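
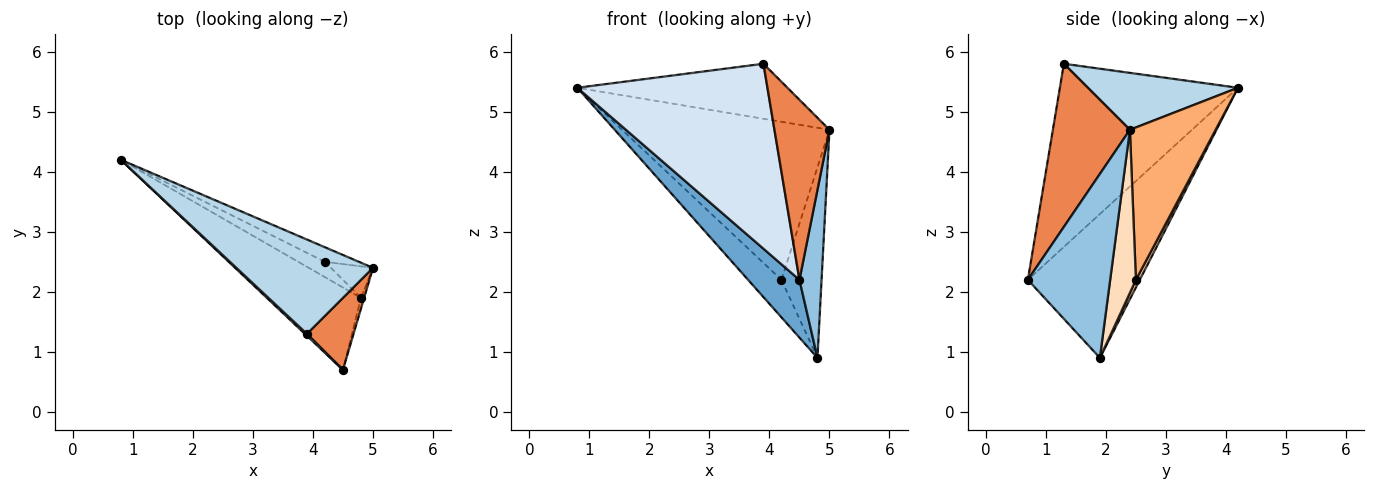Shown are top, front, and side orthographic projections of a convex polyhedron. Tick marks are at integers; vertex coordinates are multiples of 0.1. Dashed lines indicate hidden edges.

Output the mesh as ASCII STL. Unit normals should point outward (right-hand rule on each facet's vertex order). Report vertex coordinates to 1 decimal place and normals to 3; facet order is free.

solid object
 facet normal -0.781 -0.358 -0.511
  outer loop
   vertex 4.8 1.9 0.9
   vertex 4.5 0.7 2.2
   vertex 0.8 4.2 5.4
  endloop
 endfacet
 facet normal 0.966 -0.259 -0.017
  outer loop
   vertex 4.8 1.9 0.9
   vertex 5.0 2.4 4.7
   vertex 4.5 0.7 2.2
  endloop
 endfacet
 facet normal 0.339 0.474 0.813
  outer loop
   vertex 3.9 1.3 5.8
   vertex 5.0 2.4 4.7
   vertex 0.8 4.2 5.4
  endloop
 endfacet
 facet normal -0.684 -0.730 0.008
  outer loop
   vertex 3.9 1.3 5.8
   vertex 0.8 4.2 5.4
   vertex 4.5 0.7 2.2
  endloop
 endfacet
 facet normal 0.793 -0.566 0.226
  outer loop
   vertex 3.9 1.3 5.8
   vertex 4.5 0.7 2.2
   vertex 5.0 2.4 4.7
  endloop
 endfacet
 facet normal 0.381 0.921 -0.085
  outer loop
   vertex 4.2 2.5 2.2
   vertex 0.8 4.2 5.4
   vertex 5.0 2.4 4.7
  endloop
 endfacet
 facet normal 0.107 0.921 -0.376
  outer loop
   vertex 4.2 2.5 2.2
   vertex 4.8 1.9 0.9
   vertex 0.8 4.2 5.4
  endloop
 endfacet
 facet normal 0.535 0.834 -0.138
  outer loop
   vertex 4.2 2.5 2.2
   vertex 5.0 2.4 4.7
   vertex 4.8 1.9 0.9
  endloop
 endfacet
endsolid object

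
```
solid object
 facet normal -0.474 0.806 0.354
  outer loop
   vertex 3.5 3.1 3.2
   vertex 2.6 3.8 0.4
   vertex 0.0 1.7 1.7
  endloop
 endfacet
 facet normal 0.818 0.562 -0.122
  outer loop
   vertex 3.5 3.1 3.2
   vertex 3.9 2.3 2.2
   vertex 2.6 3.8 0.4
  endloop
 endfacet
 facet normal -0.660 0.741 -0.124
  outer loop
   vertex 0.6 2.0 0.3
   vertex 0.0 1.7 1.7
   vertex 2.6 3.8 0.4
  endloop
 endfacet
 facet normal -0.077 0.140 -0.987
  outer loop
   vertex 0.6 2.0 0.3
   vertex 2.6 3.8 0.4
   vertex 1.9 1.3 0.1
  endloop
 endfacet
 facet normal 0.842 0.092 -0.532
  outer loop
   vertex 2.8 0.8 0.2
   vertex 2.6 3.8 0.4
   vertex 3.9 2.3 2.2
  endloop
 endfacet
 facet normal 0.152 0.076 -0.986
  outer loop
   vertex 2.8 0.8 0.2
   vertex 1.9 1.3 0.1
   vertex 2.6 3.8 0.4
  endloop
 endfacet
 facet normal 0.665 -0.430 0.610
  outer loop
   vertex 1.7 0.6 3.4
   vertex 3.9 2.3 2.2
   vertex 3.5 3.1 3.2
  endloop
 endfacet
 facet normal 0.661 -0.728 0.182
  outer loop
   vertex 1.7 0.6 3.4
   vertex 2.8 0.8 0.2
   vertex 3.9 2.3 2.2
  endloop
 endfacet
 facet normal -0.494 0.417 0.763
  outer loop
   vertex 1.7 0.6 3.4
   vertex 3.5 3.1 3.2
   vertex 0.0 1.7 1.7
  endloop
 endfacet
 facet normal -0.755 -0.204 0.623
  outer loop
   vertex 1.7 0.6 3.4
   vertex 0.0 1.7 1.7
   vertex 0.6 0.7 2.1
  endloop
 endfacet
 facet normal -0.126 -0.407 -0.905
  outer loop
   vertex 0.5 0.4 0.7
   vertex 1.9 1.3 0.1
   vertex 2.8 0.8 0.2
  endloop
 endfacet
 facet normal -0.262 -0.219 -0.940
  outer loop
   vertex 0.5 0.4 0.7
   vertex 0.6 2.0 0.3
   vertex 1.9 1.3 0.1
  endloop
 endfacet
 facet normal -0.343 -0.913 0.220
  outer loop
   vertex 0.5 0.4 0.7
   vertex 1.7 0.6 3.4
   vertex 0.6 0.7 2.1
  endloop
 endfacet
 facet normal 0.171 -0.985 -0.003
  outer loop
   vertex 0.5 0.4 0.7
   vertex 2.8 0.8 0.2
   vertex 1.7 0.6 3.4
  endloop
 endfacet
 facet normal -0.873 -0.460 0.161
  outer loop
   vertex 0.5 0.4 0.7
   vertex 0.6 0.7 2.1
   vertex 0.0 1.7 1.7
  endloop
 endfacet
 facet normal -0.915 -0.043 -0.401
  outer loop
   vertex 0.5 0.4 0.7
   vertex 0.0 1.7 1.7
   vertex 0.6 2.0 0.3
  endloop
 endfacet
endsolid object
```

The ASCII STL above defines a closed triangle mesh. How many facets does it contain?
16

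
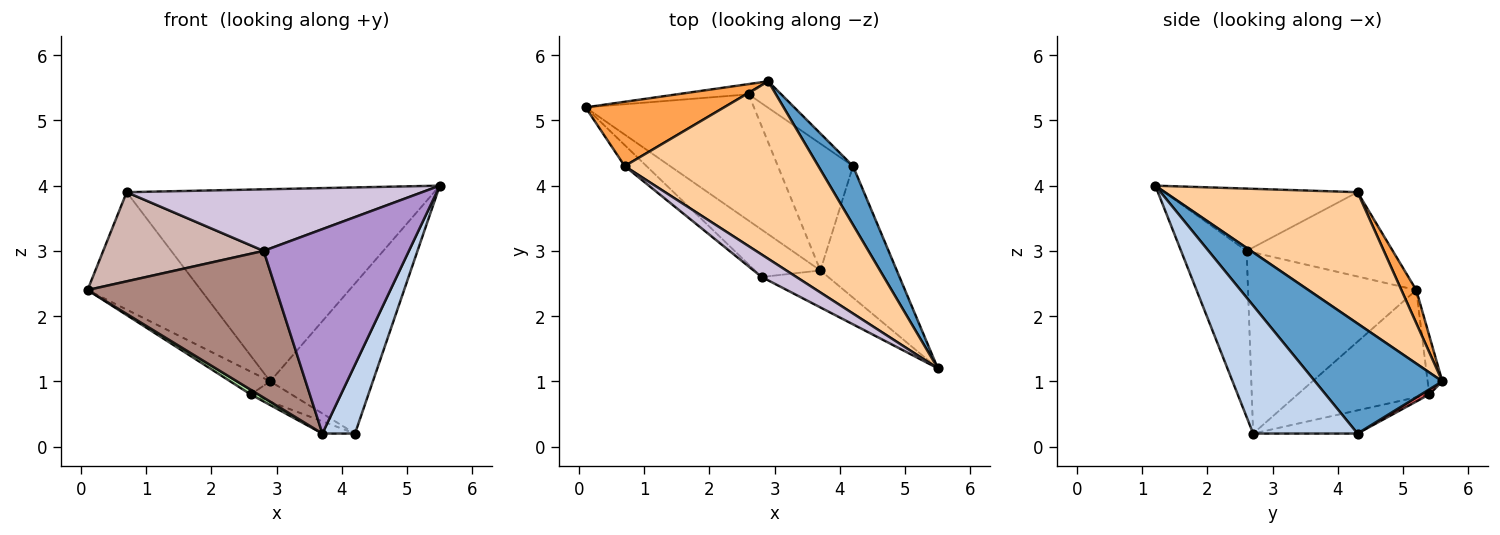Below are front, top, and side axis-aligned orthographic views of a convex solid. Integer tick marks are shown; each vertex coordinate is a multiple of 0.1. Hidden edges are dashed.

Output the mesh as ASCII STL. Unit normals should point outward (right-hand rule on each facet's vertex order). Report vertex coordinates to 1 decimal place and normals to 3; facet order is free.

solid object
 facet normal 0.756 0.609 0.238
  outer loop
   vertex 4.2 4.3 0.2
   vertex 2.9 5.6 1.0
   vertex 5.5 1.2 4.0
  endloop
 endfacet
 facet normal 0.829 -0.259 -0.495
  outer loop
   vertex 4.2 4.3 0.2
   vertex 5.5 1.2 4.0
   vertex 3.7 2.7 0.2
  endloop
 endfacet
 facet normal 0.114 0.871 0.477
  outer loop
   vertex 0.7 4.3 3.9
   vertex 2.9 5.6 1.0
   vertex 0.1 5.2 2.4
  endloop
 endfacet
 facet normal 0.418 0.667 0.616
  outer loop
   vertex 0.7 4.3 3.9
   vertex 5.5 1.2 4.0
   vertex 2.9 5.6 1.0
  endloop
 endfacet
 facet normal -0.318 0.865 -0.388
  outer loop
   vertex 2.6 5.4 0.8
   vertex 0.1 5.2 2.4
   vertex 2.9 5.6 1.0
  endloop
 endfacet
 facet normal -0.537 -0.031 -0.843
  outer loop
   vertex 2.6 5.4 0.8
   vertex 3.7 2.7 0.2
   vertex 0.1 5.2 2.4
  endloop
 endfacet
 facet normal 0.121 0.605 -0.787
  outer loop
   vertex 2.6 5.4 0.8
   vertex 2.9 5.6 1.0
   vertex 4.2 4.3 0.2
  endloop
 endfacet
 facet normal -0.294 0.092 -0.951
  outer loop
   vertex 2.6 5.4 0.8
   vertex 4.2 4.3 0.2
   vertex 3.7 2.7 0.2
  endloop
 endfacet
 facet normal -0.406 -0.899 -0.163
  outer loop
   vertex 2.8 2.6 3.0
   vertex 3.7 2.7 0.2
   vertex 5.5 1.2 4.0
  endloop
 endfacet
 facet normal -0.523 -0.801 0.292
  outer loop
   vertex 2.8 2.6 3.0
   vertex 5.5 1.2 4.0
   vertex 0.7 4.3 3.9
  endloop
 endfacet
 facet normal -0.647 -0.726 -0.234
  outer loop
   vertex 2.8 2.6 3.0
   vertex 0.1 5.2 2.4
   vertex 3.7 2.7 0.2
  endloop
 endfacet
 facet normal -0.663 -0.728 -0.172
  outer loop
   vertex 2.8 2.6 3.0
   vertex 0.7 4.3 3.9
   vertex 0.1 5.2 2.4
  endloop
 endfacet
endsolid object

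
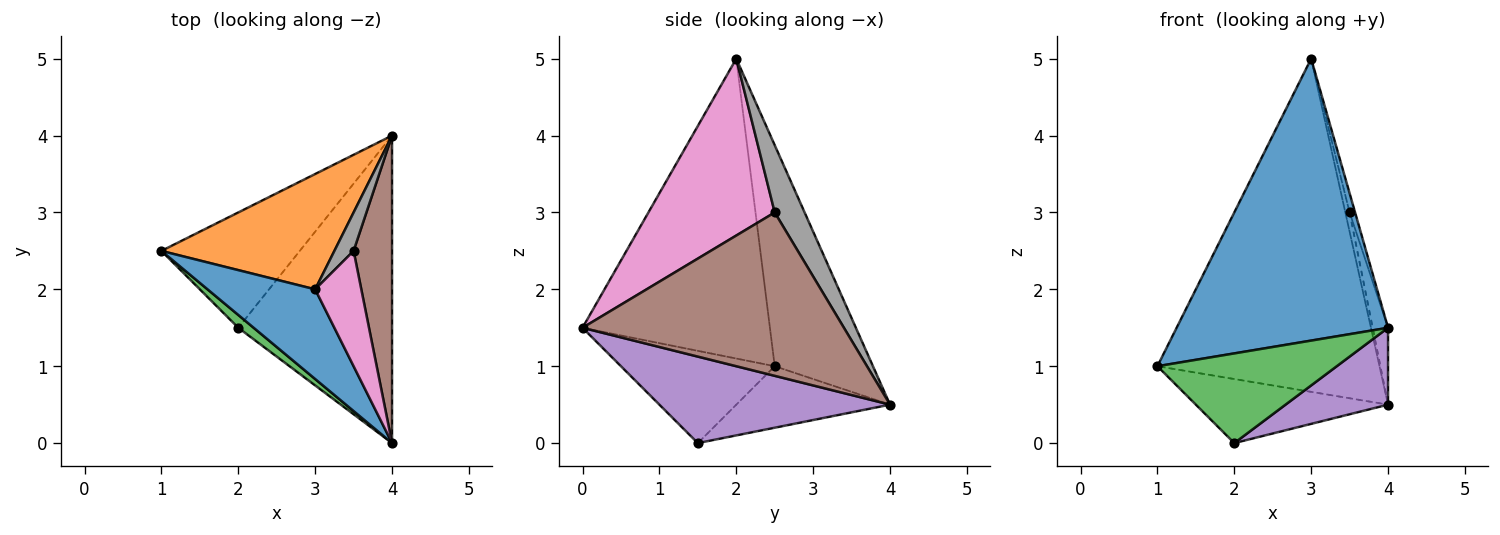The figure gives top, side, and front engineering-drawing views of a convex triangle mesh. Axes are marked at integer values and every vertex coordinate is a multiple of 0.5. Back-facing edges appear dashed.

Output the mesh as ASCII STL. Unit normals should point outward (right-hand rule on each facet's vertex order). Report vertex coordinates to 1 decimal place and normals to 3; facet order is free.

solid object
 facet normal -0.645 -0.728 0.232
  outer loop
   vertex 3.0 2.0 5.0
   vertex 1.0 2.5 1.0
   vertex 4.0 0.0 1.5
  endloop
 endfacet
 facet normal -0.386 0.872 0.302
  outer loop
   vertex 3.0 2.0 5.0
   vertex 4.0 4.0 0.5
   vertex 1.0 2.5 1.0
  endloop
 endfacet
 facet normal -0.647 -0.755 0.108
  outer loop
   vertex 2.0 1.5 0.0
   vertex 4.0 0.0 1.5
   vertex 1.0 2.5 1.0
  endloop
 endfacet
 facet normal -0.362 0.453 -0.815
  outer loop
   vertex 2.0 1.5 0.0
   vertex 1.0 2.5 1.0
   vertex 4.0 4.0 0.5
  endloop
 endfacet
 facet normal 0.479 -0.213 -0.852
  outer loop
   vertex 2.0 1.5 0.0
   vertex 4.0 4.0 0.5
   vertex 4.0 0.0 1.5
  endloop
 endfacet
 facet normal 0.972 0.057 0.229
  outer loop
   vertex 3.5 2.5 3.0
   vertex 4.0 0.0 1.5
   vertex 4.0 4.0 0.5
  endloop
 endfacet
 facet normal 0.967 0.042 0.252
  outer loop
   vertex 3.5 2.5 3.0
   vertex 3.0 2.0 5.0
   vertex 4.0 0.0 1.5
  endloop
 endfacet
 facet normal 0.953 0.136 0.272
  outer loop
   vertex 3.5 2.5 3.0
   vertex 4.0 4.0 0.5
   vertex 3.0 2.0 5.0
  endloop
 endfacet
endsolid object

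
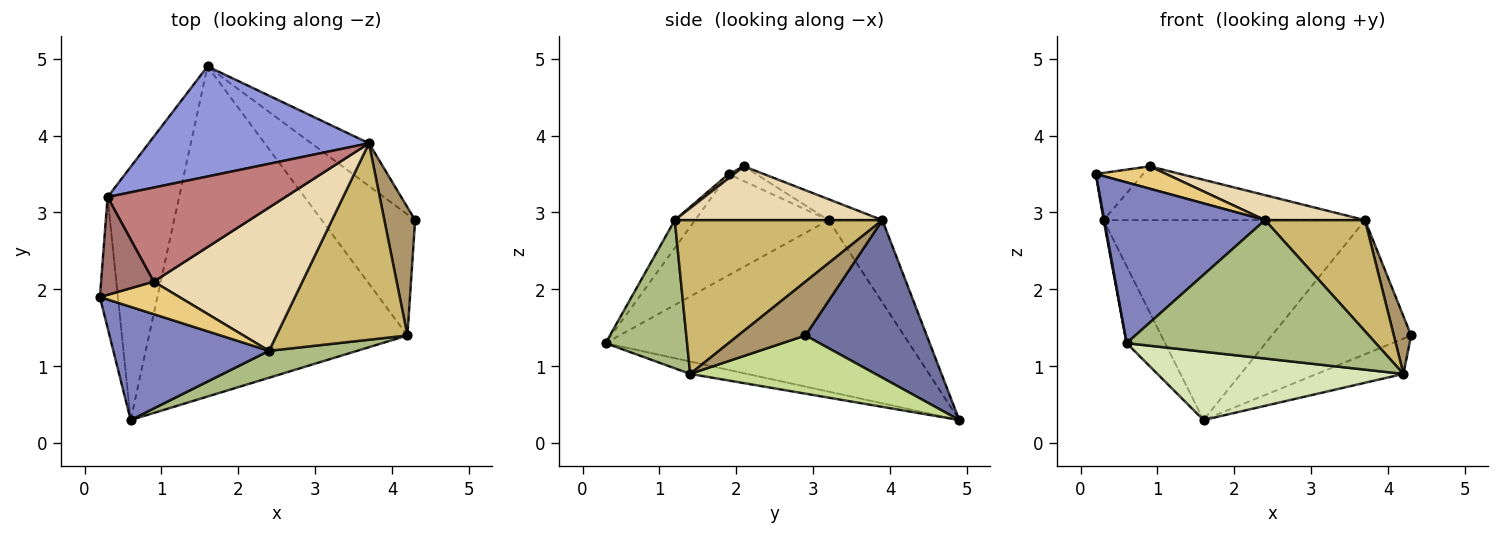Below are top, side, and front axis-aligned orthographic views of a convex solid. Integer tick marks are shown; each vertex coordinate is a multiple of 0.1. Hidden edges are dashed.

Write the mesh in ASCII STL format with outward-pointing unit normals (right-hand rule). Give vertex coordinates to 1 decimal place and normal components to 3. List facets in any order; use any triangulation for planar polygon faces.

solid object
 facet normal 0.638 0.733 -0.234
  outer loop
   vertex 3.7 3.9 2.9
   vertex 4.3 2.9 1.4
   vertex 1.6 4.9 0.3
  endloop
 endfacet
 facet normal -0.103 -0.813 0.573
  outer loop
   vertex 2.4 1.2 2.9
   vertex 0.2 1.9 3.5
   vertex 0.6 0.3 1.3
  endloop
 endfacet
 facet normal -0.177 0.862 0.475
  outer loop
   vertex 0.3 3.2 2.9
   vertex 3.7 3.9 2.9
   vertex 1.6 4.9 0.3
  endloop
 endfacet
 facet normal -0.985 -0.005 -0.175
  outer loop
   vertex 0.3 3.2 2.9
   vertex 0.6 0.3 1.3
   vertex 0.2 1.9 3.5
  endloop
 endfacet
 facet normal -0.917 0.116 -0.382
  outer loop
   vertex 0.3 3.2 2.9
   vertex 1.6 4.9 0.3
   vertex 0.6 0.3 1.3
  endloop
 endfacet
 facet normal 0.306 -0.935 0.182
  outer loop
   vertex 4.2 1.4 0.9
   vertex 2.4 1.2 2.9
   vertex 0.6 0.3 1.3
  endloop
 endfacet
 facet normal 0.514 0.240 -0.824
  outer loop
   vertex 4.2 1.4 0.9
   vertex 1.6 4.9 0.3
   vertex 4.3 2.9 1.4
  endloop
 endfacet
 facet normal -0.047 -0.202 -0.978
  outer loop
   vertex 4.2 1.4 0.9
   vertex 0.6 0.3 1.3
   vertex 1.6 4.9 0.3
  endloop
 endfacet
 facet normal 0.847 -0.218 0.484
  outer loop
   vertex 4.2 1.4 0.9
   vertex 4.3 2.9 1.4
   vertex 3.7 3.9 2.9
  endloop
 endfacet
 facet normal 0.715 -0.344 0.609
  outer loop
   vertex 4.2 1.4 0.9
   vertex 3.7 3.9 2.9
   vertex 2.4 1.2 2.9
  endloop
 endfacet
 facet normal 0.044 -0.566 0.823
  outer loop
   vertex 0.9 2.1 3.6
   vertex 0.2 1.9 3.5
   vertex 2.4 1.2 2.9
  endloop
 endfacet
 facet normal 0.336 -0.162 0.928
  outer loop
   vertex 0.9 2.1 3.6
   vertex 2.4 1.2 2.9
   vertex 3.7 3.9 2.9
  endloop
 endfacet
 facet normal -0.245 0.422 0.873
  outer loop
   vertex 0.9 2.1 3.6
   vertex 0.3 3.2 2.9
   vertex 0.2 1.9 3.5
  endloop
 endfacet
 facet normal -0.102 0.494 0.863
  outer loop
   vertex 0.9 2.1 3.6
   vertex 3.7 3.9 2.9
   vertex 0.3 3.2 2.9
  endloop
 endfacet
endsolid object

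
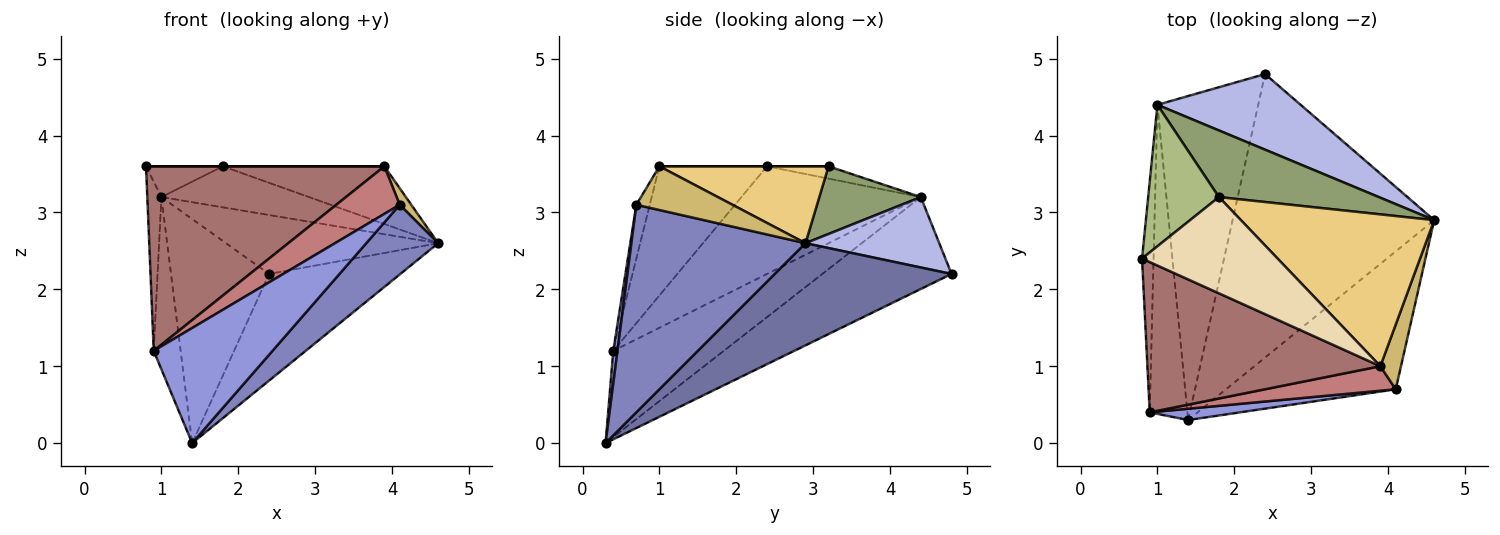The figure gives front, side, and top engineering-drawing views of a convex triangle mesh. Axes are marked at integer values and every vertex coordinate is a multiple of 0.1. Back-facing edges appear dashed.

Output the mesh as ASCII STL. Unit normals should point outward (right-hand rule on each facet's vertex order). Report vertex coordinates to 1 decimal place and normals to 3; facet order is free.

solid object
 facet normal 0.429 0.318 -0.846
  outer loop
   vertex 1.4 0.3 0.0
   vertex 2.4 4.8 2.2
   vertex 4.6 2.9 2.6
  endloop
 endfacet
 facet normal 0.737 -0.305 -0.603
  outer loop
   vertex 4.1 0.7 3.1
   vertex 1.4 0.3 0.0
   vertex 4.6 2.9 2.6
  endloop
 endfacet
 facet normal 0.035 -0.995 0.098
  outer loop
   vertex 0.9 0.4 1.2
   vertex 1.4 0.3 0.0
   vertex 4.1 0.7 3.1
  endloop
 endfacet
 facet normal 0.361 0.573 0.735
  outer loop
   vertex 1.0 4.4 3.2
   vertex 4.6 2.9 2.6
   vertex 2.4 4.8 2.2
  endloop
 endfacet
 facet normal 0.339 0.493 0.801
  outer loop
   vertex 1.0 4.4 3.2
   vertex 1.8 3.2 3.6
   vertex 4.6 2.9 2.6
  endloop
 endfacet
 facet normal -0.168 0.209 0.963
  outer loop
   vertex 1.0 4.4 3.2
   vertex 0.8 2.4 3.6
   vertex 1.8 3.2 3.6
  endloop
 endfacet
 facet normal -0.991 0.078 -0.106
  outer loop
   vertex 1.0 4.4 3.2
   vertex 0.9 0.4 1.2
   vertex 0.8 2.4 3.6
  endloop
 endfacet
 facet normal -0.600 0.455 -0.658
  outer loop
   vertex 1.0 4.4 3.2
   vertex 2.4 4.8 2.2
   vertex 1.4 0.3 0.0
  endloop
 endfacet
 facet normal -0.894 0.218 -0.391
  outer loop
   vertex 1.0 4.4 3.2
   vertex 1.4 0.3 0.0
   vertex 0.9 0.4 1.2
  endloop
 endfacet
 facet normal 0.899 -0.108 0.424
  outer loop
   vertex 3.9 1.0 3.6
   vertex 4.1 0.7 3.1
   vertex 4.6 2.9 2.6
  endloop
 endfacet
 facet normal 0.349 0.333 0.876
  outer loop
   vertex 3.9 1.0 3.6
   vertex 4.6 2.9 2.6
   vertex 1.8 3.2 3.6
  endloop
 endfacet
 facet normal 0.000 0.000 1.000
  outer loop
   vertex 3.9 1.0 3.6
   vertex 1.8 3.2 3.6
   vertex 0.8 2.4 3.6
  endloop
 endfacet
 facet normal -0.330 -0.732 0.596
  outer loop
   vertex 3.9 1.0 3.6
   vertex 0.8 2.4 3.6
   vertex 0.9 0.4 1.2
  endloop
 endfacet
 facet normal -0.185 -0.874 0.450
  outer loop
   vertex 3.9 1.0 3.6
   vertex 0.9 0.4 1.2
   vertex 4.1 0.7 3.1
  endloop
 endfacet
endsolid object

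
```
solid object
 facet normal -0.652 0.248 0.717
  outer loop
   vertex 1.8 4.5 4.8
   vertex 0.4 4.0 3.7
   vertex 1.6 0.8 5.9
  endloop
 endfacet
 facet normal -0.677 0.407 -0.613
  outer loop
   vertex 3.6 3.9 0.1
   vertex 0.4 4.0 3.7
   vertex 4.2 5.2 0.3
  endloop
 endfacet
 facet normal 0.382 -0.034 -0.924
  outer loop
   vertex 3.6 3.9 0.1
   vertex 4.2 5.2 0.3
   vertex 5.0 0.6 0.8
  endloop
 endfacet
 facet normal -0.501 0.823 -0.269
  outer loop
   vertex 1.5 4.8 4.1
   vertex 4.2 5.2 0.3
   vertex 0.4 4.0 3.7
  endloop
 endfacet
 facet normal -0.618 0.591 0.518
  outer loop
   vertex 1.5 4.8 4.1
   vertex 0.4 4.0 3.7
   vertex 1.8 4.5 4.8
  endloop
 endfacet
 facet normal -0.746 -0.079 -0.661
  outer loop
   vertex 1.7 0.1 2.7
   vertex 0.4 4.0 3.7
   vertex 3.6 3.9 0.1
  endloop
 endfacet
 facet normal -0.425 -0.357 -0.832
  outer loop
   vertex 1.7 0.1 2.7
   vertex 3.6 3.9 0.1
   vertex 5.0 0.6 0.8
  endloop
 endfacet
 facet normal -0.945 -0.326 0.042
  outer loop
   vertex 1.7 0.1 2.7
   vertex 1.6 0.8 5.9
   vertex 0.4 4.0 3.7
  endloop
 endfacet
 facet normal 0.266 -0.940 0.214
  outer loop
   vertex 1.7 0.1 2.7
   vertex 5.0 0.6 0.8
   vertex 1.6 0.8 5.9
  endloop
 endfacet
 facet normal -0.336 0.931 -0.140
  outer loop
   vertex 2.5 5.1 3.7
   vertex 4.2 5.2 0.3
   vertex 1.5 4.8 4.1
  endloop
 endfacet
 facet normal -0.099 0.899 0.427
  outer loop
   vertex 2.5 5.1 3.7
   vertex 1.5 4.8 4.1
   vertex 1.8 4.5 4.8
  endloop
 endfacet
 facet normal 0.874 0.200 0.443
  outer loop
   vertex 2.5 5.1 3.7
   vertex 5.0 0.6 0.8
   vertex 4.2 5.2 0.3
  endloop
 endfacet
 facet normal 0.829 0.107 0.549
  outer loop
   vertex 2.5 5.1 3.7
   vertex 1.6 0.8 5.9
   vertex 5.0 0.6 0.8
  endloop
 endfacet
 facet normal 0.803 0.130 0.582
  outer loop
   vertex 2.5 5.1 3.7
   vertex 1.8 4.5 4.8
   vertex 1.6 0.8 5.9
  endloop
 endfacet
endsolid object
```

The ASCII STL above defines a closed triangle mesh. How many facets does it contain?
14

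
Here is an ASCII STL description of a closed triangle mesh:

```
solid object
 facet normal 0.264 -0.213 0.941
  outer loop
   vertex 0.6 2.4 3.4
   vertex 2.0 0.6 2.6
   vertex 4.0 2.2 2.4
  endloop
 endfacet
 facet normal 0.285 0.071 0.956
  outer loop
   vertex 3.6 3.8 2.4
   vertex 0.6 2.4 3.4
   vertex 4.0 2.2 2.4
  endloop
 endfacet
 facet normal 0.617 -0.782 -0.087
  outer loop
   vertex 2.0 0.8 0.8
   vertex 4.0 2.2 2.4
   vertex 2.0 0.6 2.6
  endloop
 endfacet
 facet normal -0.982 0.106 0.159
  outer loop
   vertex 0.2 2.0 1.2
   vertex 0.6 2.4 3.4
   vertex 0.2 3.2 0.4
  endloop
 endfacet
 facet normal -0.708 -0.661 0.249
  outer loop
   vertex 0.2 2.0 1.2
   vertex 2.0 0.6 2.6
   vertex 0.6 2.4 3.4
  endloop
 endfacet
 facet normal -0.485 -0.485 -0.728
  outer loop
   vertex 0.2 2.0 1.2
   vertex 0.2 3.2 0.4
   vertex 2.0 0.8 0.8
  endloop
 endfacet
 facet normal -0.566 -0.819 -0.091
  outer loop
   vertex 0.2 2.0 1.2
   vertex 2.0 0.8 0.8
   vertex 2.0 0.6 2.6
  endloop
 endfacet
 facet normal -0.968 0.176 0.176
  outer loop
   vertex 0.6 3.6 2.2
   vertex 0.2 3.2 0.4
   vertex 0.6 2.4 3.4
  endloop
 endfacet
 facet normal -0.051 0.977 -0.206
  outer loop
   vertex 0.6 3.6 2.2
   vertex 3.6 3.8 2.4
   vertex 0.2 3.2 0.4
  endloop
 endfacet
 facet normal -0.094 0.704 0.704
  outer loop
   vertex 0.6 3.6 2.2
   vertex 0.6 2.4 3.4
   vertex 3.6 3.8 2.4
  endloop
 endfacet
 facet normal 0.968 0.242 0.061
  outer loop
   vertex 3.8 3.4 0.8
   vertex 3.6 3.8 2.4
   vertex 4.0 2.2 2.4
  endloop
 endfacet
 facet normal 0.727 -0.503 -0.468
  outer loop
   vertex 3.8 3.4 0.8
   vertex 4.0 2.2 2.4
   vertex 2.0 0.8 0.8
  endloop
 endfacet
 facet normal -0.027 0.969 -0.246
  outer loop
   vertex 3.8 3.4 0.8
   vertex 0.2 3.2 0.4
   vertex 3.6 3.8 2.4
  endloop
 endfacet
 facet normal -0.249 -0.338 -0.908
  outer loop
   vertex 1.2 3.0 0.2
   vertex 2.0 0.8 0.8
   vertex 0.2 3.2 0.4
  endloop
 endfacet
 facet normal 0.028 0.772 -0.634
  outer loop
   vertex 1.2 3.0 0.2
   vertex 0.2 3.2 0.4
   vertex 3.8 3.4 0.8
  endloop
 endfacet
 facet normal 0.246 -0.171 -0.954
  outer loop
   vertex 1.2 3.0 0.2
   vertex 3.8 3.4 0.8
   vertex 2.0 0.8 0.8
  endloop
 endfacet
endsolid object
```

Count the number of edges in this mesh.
24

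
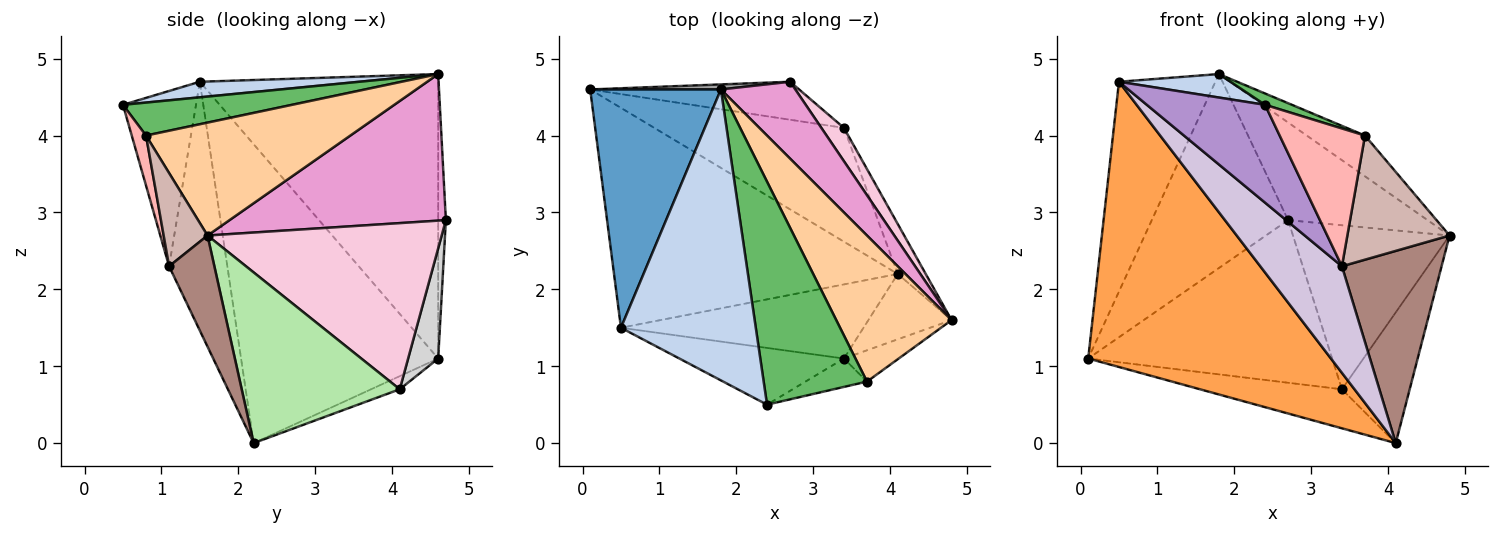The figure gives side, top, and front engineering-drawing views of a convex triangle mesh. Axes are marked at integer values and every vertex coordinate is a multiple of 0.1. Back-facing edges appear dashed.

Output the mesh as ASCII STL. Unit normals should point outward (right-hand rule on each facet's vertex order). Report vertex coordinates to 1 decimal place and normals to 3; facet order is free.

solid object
 facet normal -0.853 0.345 0.392
  outer loop
   vertex 0.5 1.5 4.7
   vertex 1.8 4.6 4.8
   vertex 0.1 4.6 1.1
  endloop
 endfacet
 facet normal 0.114 -0.080 0.990
  outer loop
   vertex 0.5 1.5 4.7
   vertex 2.4 0.5 4.4
   vertex 1.8 4.6 4.8
  endloop
 endfacet
 facet normal -0.541 -0.666 -0.514
  outer loop
   vertex 4.1 2.2 0.0
   vertex 0.5 1.5 4.7
   vertex 0.1 4.6 1.1
  endloop
 endfacet
 facet normal 0.686 0.195 0.701
  outer loop
   vertex 3.7 0.8 4.0
   vertex 4.8 1.6 2.7
   vertex 1.8 4.6 4.8
  endloop
 endfacet
 facet normal 0.304 -0.048 0.951
  outer loop
   vertex 3.7 0.8 4.0
   vertex 1.8 4.6 4.8
   vertex 2.4 0.5 4.4
  endloop
 endfacet
 facet normal 0.909 0.390 -0.149
  outer loop
   vertex 3.4 4.1 0.7
   vertex 4.8 1.6 2.7
   vertex 4.1 2.2 0.0
  endloop
 endfacet
 facet normal -0.065 0.324 -0.944
  outer loop
   vertex 3.4 4.1 0.7
   vertex 4.1 2.2 0.0
   vertex 0.1 4.6 1.1
  endloop
 endfacet
 facet normal 0.162 -0.967 -0.199
  outer loop
   vertex 3.4 1.1 2.3
   vertex 3.7 0.8 4.0
   vertex 2.4 0.5 4.4
  endloop
 endfacet
 facet normal -0.471 -0.763 -0.442
  outer loop
   vertex 3.4 1.1 2.3
   vertex 2.4 0.5 4.4
   vertex 0.5 1.5 4.7
  endloop
 endfacet
 facet normal -0.505 -0.708 -0.493
  outer loop
   vertex 3.4 1.1 2.3
   vertex 0.5 1.5 4.7
   vertex 4.1 2.2 0.0
  endloop
 endfacet
 facet normal 0.395 -0.870 -0.296
  outer loop
   vertex 3.4 1.1 2.3
   vertex 4.1 2.2 0.0
   vertex 4.8 1.6 2.7
  endloop
 endfacet
 facet normal 0.384 -0.895 -0.226
  outer loop
   vertex 3.4 1.1 2.3
   vertex 4.8 1.6 2.7
   vertex 3.7 0.8 4.0
  endloop
 endfacet
 facet normal 0.773 0.498 0.392
  outer loop
   vertex 2.7 4.7 2.9
   vertex 1.8 4.6 4.8
   vertex 4.8 1.6 2.7
  endloop
 endfacet
 facet normal 0.826 0.552 0.112
  outer loop
   vertex 2.7 4.7 2.9
   vertex 4.8 1.6 2.7
   vertex 3.4 4.1 0.7
  endloop
 endfacet
 facet normal -0.056 0.998 0.026
  outer loop
   vertex 2.7 4.7 2.9
   vertex 0.1 4.6 1.1
   vertex 1.8 4.6 4.8
  endloop
 endfacet
 facet normal 0.119 0.967 -0.226
  outer loop
   vertex 2.7 4.7 2.9
   vertex 3.4 4.1 0.7
   vertex 0.1 4.6 1.1
  endloop
 endfacet
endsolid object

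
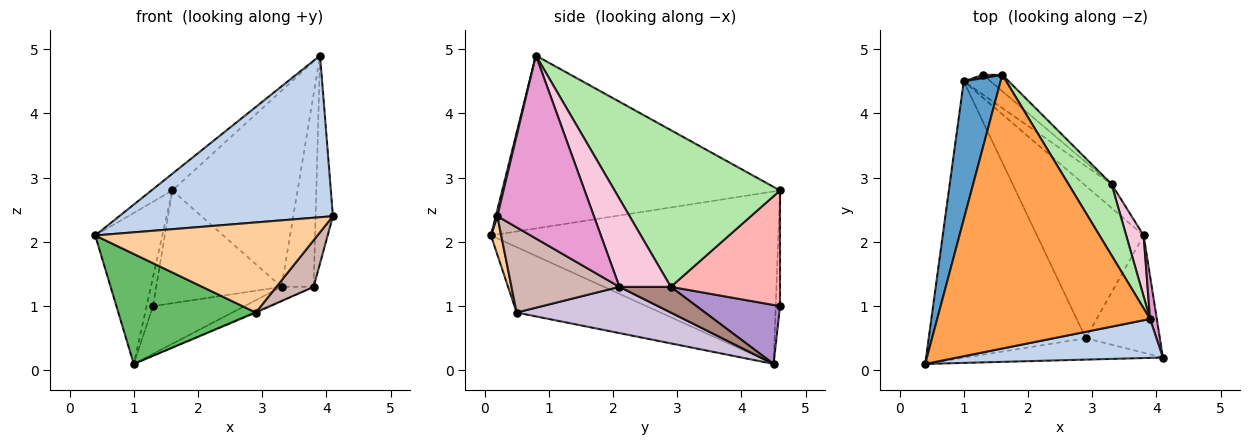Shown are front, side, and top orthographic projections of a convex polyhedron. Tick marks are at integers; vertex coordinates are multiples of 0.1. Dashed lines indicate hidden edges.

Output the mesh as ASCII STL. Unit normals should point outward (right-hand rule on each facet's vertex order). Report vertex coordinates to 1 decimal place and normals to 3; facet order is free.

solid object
 facet normal -0.953 0.223 0.204
  outer loop
   vertex 1.0 4.5 0.1
   vertex 0.4 0.1 2.1
   vertex 1.6 4.6 2.8
  endloop
 endfacet
 facet normal 0.007 -0.972 0.234
  outer loop
   vertex 3.9 0.8 4.9
   vertex 0.4 0.1 2.1
   vertex 4.1 0.2 2.4
  endloop
 endfacet
 facet normal -0.630 0.047 0.775
  outer loop
   vertex 3.9 0.8 4.9
   vertex 1.6 4.6 2.8
   vertex 0.4 0.1 2.1
  endloop
 endfacet
 facet normal 0.045 -0.972 -0.230
  outer loop
   vertex 2.9 0.5 0.9
   vertex 4.1 0.2 2.4
   vertex 0.4 0.1 2.1
  endloop
 endfacet
 facet normal -0.361 -0.345 -0.867
  outer loop
   vertex 2.9 0.5 0.9
   vertex 0.4 0.1 2.1
   vertex 1.0 4.5 0.1
  endloop
 endfacet
 facet normal 0.779 0.590 0.214
  outer loop
   vertex 3.3 2.9 1.3
   vertex 1.6 4.6 2.8
   vertex 3.9 0.8 4.9
  endloop
 endfacet
 facet normal -0.552 0.829 0.092
  outer loop
   vertex 1.3 4.6 1.0
   vertex 1.0 4.5 0.1
   vertex 1.6 4.6 2.8
  endloop
 endfacet
 facet normal 0.653 0.749 -0.109
  outer loop
   vertex 1.3 4.6 1.0
   vertex 1.6 4.6 2.8
   vertex 3.3 2.9 1.3
  endloop
 endfacet
 facet normal 0.644 0.706 -0.293
  outer loop
   vertex 1.3 4.6 1.0
   vertex 3.3 2.9 1.3
   vertex 1.0 4.5 0.1
  endloop
 endfacet
 facet normal 0.398 0.006 -0.917
  outer loop
   vertex 3.8 2.1 1.3
   vertex 2.9 0.5 0.9
   vertex 1.0 4.5 0.1
  endloop
 endfacet
 facet normal 0.624 0.390 -0.677
  outer loop
   vertex 3.8 2.1 1.3
   vertex 1.0 4.5 0.1
   vertex 3.3 2.9 1.3
  endloop
 endfacet
 facet normal 0.730 -0.252 -0.635
  outer loop
   vertex 3.8 2.1 1.3
   vertex 4.1 0.2 2.4
   vertex 2.9 0.5 0.9
  endloop
 endfacet
 facet normal 0.984 0.176 0.036
  outer loop
   vertex 3.8 2.1 1.3
   vertex 3.9 0.8 4.9
   vertex 4.1 0.2 2.4
  endloop
 endfacet
 facet normal 0.836 0.523 0.166
  outer loop
   vertex 3.8 2.1 1.3
   vertex 3.3 2.9 1.3
   vertex 3.9 0.8 4.9
  endloop
 endfacet
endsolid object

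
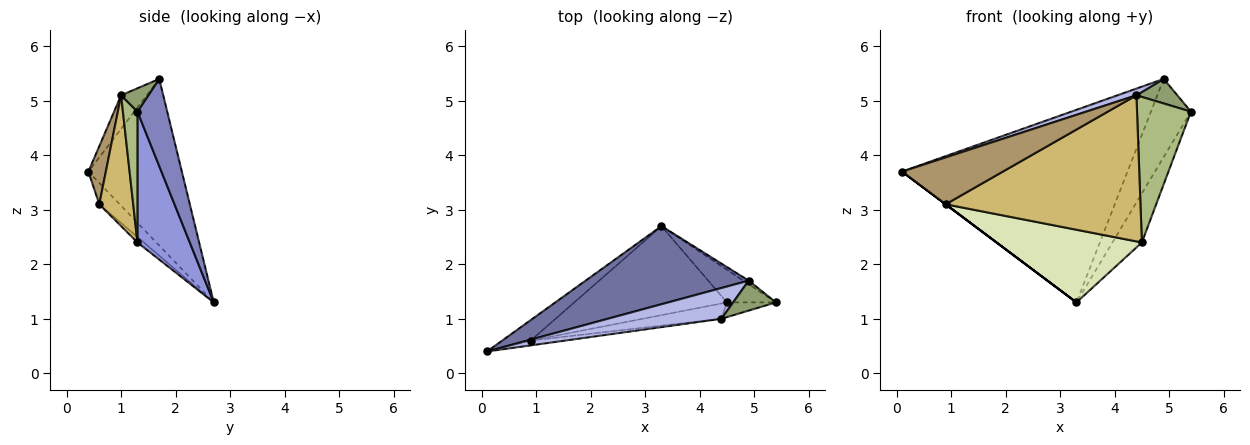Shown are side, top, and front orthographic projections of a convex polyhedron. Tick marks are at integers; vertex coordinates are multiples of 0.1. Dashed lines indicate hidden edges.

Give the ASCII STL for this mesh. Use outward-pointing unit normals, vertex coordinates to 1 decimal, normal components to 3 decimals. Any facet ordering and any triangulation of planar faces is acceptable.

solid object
 facet normal -0.359 0.865 0.351
  outer loop
   vertex 4.9 1.7 5.4
   vertex 3.3 2.7 1.3
   vertex 0.1 0.4 3.7
  endloop
 endfacet
 facet normal 0.597 0.802 -0.037
  outer loop
   vertex 4.9 1.7 5.4
   vertex 5.4 1.3 4.8
   vertex 3.3 2.7 1.3
  endloop
 endfacet
 facet normal 0.828 0.466 -0.311
  outer loop
   vertex 4.5 1.3 2.4
   vertex 3.3 2.7 1.3
   vertex 5.4 1.3 4.8
  endloop
 endfacet
 facet normal -0.277 -0.204 0.939
  outer loop
   vertex 4.4 1.0 5.1
   vertex 4.9 1.7 5.4
   vertex 0.1 0.4 3.7
  endloop
 endfacet
 facet normal 0.389 -0.583 0.713
  outer loop
   vertex 4.4 1.0 5.1
   vertex 5.4 1.3 4.8
   vertex 4.9 1.7 5.4
  endloop
 endfacet
 facet normal 0.259 -0.961 -0.097
  outer loop
   vertex 4.4 1.0 5.1
   vertex 4.5 1.3 2.4
   vertex 5.4 1.3 4.8
  endloop
 endfacet
 facet normal -0.600 0.000 -0.800
  outer loop
   vertex 0.9 0.6 3.1
   vertex 0.1 0.4 3.7
   vertex 3.3 2.7 1.3
  endloop
 endfacet
 facet normal -0.028 -0.632 -0.774
  outer loop
   vertex 0.9 0.6 3.1
   vertex 3.3 2.7 1.3
   vertex 4.5 1.3 2.4
  endloop
 endfacet
 facet normal 0.170 -0.980 -0.101
  outer loop
   vertex 0.9 0.6 3.1
   vertex 4.4 1.0 5.1
   vertex 0.1 0.4 3.7
  endloop
 endfacet
 facet normal 0.171 -0.980 -0.103
  outer loop
   vertex 0.9 0.6 3.1
   vertex 4.5 1.3 2.4
   vertex 4.4 1.0 5.1
  endloop
 endfacet
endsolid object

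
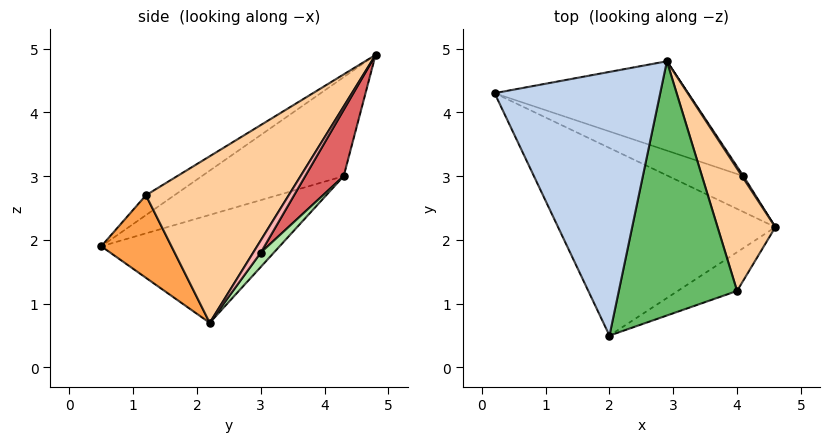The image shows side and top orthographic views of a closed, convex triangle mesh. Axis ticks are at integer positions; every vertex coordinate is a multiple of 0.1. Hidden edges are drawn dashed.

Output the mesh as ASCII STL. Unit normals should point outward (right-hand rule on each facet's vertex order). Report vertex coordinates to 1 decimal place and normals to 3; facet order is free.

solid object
 facet normal -0.444 0.048 -0.894
  outer loop
   vertex 2.0 0.5 1.9
   vertex 0.2 4.3 3.0
   vertex 4.6 2.2 0.7
  endloop
 endfacet
 facet normal -0.460 -0.441 0.770
  outer loop
   vertex 2.9 4.8 4.9
   vertex 0.2 4.3 3.0
   vertex 2.0 0.5 1.9
  endloop
 endfacet
 facet normal 0.420 -0.856 -0.302
  outer loop
   vertex 4.0 1.2 2.7
   vertex 2.0 0.5 1.9
   vertex 4.6 2.2 0.7
  endloop
 endfacet
 facet normal 0.941 0.088 0.326
  outer loop
   vertex 4.0 1.2 2.7
   vertex 4.6 2.2 0.7
   vertex 2.9 4.8 4.9
  endloop
 endfacet
 facet normal -0.139 -0.547 0.826
  outer loop
   vertex 4.0 1.2 2.7
   vertex 2.9 4.8 4.9
   vertex 2.0 0.5 1.9
  endloop
 endfacet
 facet normal 0.105 0.826 -0.553
  outer loop
   vertex 4.1 3.0 1.8
   vertex 4.6 2.2 0.7
   vertex 0.2 4.3 3.0
  endloop
 endfacet
 facet normal 0.154 0.879 -0.451
  outer loop
   vertex 4.1 3.0 1.8
   vertex 0.2 4.3 3.0
   vertex 2.9 4.8 4.9
  endloop
 endfacet
 facet normal 0.903 0.415 0.108
  outer loop
   vertex 4.1 3.0 1.8
   vertex 2.9 4.8 4.9
   vertex 4.6 2.2 0.7
  endloop
 endfacet
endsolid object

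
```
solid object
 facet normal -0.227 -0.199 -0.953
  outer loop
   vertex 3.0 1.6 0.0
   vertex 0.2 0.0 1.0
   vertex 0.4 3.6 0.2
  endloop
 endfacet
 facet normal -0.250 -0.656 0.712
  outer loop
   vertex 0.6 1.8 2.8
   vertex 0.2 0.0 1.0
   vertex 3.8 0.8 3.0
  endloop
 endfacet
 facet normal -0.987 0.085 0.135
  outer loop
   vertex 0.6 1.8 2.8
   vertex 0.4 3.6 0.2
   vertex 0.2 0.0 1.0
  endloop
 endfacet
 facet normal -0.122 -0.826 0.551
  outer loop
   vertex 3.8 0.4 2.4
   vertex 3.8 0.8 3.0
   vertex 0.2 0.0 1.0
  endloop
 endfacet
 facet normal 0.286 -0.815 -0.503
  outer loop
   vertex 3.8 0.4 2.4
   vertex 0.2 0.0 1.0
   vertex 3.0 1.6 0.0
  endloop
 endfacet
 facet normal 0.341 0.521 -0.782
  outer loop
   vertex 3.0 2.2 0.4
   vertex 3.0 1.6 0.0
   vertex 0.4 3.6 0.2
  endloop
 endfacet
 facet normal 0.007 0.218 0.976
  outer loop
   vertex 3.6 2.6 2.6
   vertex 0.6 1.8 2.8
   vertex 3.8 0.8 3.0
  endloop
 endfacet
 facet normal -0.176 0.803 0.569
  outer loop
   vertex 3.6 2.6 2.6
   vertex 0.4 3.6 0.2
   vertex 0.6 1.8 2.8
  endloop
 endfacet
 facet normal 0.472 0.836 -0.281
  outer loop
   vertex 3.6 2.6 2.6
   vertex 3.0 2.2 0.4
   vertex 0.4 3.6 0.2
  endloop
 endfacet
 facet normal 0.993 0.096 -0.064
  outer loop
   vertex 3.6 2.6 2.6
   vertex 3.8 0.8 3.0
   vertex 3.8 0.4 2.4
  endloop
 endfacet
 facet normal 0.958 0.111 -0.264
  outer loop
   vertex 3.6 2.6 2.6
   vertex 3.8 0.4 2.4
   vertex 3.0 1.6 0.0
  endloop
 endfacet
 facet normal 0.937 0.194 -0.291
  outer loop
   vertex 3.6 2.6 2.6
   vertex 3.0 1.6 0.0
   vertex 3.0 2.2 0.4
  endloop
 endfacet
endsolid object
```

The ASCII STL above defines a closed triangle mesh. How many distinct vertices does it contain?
8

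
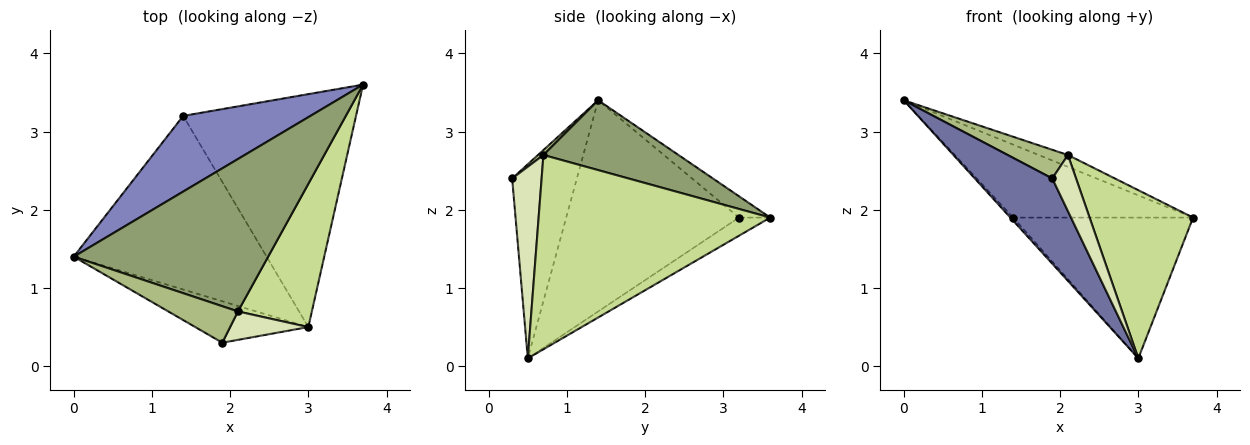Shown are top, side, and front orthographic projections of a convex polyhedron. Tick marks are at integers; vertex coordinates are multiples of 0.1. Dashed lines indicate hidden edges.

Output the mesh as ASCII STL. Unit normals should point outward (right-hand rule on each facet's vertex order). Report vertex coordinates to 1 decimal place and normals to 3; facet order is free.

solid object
 facet normal -0.600 -0.719 -0.350
  outer loop
   vertex 1.9 0.3 2.4
   vertex 0.0 1.4 3.4
   vertex 3.0 0.5 0.1
  endloop
 endfacet
 facet normal -0.120 0.689 0.715
  outer loop
   vertex 1.4 3.2 1.9
   vertex 0.0 1.4 3.4
   vertex 3.7 3.6 1.9
  endloop
 endfacet
 facet normal -0.738 0.012 -0.674
  outer loop
   vertex 1.4 3.2 1.9
   vertex 3.0 0.5 0.1
   vertex 0.0 1.4 3.4
  endloop
 endfacet
 facet normal -0.090 0.515 -0.852
  outer loop
   vertex 1.4 3.2 1.9
   vertex 3.7 3.6 1.9
   vertex 3.0 0.5 0.1
  endloop
 endfacet
 facet normal 0.337 0.073 0.939
  outer loop
   vertex 2.1 0.7 2.7
   vertex 3.7 3.6 1.9
   vertex 0.0 1.4 3.4
  endloop
 endfacet
 facet normal 0.056 -0.617 0.785
  outer loop
   vertex 2.1 0.7 2.7
   vertex 0.0 1.4 3.4
   vertex 1.9 0.3 2.4
  endloop
 endfacet
 facet normal 0.862 -0.385 0.328
  outer loop
   vertex 2.1 0.7 2.7
   vertex 3.0 0.5 0.1
   vertex 3.7 3.6 1.9
  endloop
 endfacet
 facet normal 0.742 -0.598 0.303
  outer loop
   vertex 2.1 0.7 2.7
   vertex 1.9 0.3 2.4
   vertex 3.0 0.5 0.1
  endloop
 endfacet
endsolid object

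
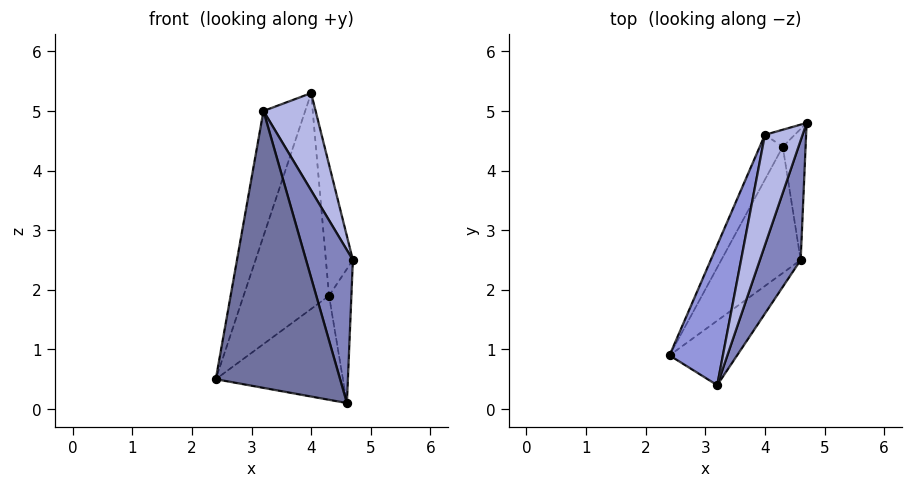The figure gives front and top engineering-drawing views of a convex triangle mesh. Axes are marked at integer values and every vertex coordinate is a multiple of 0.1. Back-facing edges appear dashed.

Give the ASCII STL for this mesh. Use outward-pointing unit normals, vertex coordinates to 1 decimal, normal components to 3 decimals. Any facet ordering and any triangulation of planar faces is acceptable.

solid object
 facet normal 0.555 -0.810 -0.189
  outer loop
   vertex 3.2 0.4 5.0
   vertex 2.4 0.9 0.5
   vertex 4.6 2.5 0.1
  endloop
 endfacet
 facet normal 0.958 -0.226 0.177
  outer loop
   vertex 3.2 0.4 5.0
   vertex 4.6 2.5 0.1
   vertex 4.7 4.8 2.5
  endloop
 endfacet
 facet normal -0.967 0.171 0.191
  outer loop
   vertex 4.0 4.6 5.3
   vertex 2.4 0.9 0.5
   vertex 3.2 0.4 5.0
  endloop
 endfacet
 facet normal 0.954 -0.198 0.224
  outer loop
   vertex 4.0 4.6 5.3
   vertex 3.2 0.4 5.0
   vertex 4.7 4.8 2.5
  endloop
 endfacet
 facet normal -0.516 0.545 -0.661
  outer loop
   vertex 4.3 4.4 1.9
   vertex 4.6 2.5 0.1
   vertex 2.4 0.9 0.5
  endloop
 endfacet
 facet normal 0.317 0.678 -0.663
  outer loop
   vertex 4.3 4.4 1.9
   vertex 4.7 4.8 2.5
   vertex 4.6 2.5 0.1
  endloop
 endfacet
 facet normal -0.856 0.507 -0.105
  outer loop
   vertex 4.3 4.4 1.9
   vertex 2.4 0.9 0.5
   vertex 4.0 4.6 5.3
  endloop
 endfacet
 facet normal -0.624 0.775 -0.101
  outer loop
   vertex 4.3 4.4 1.9
   vertex 4.0 4.6 5.3
   vertex 4.7 4.8 2.5
  endloop
 endfacet
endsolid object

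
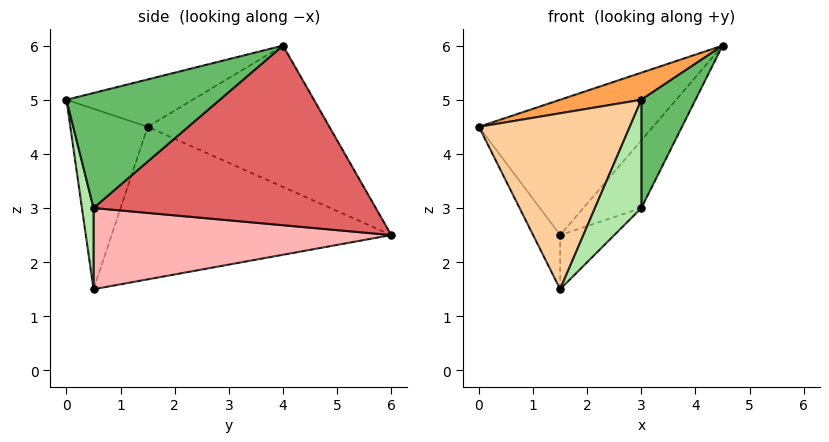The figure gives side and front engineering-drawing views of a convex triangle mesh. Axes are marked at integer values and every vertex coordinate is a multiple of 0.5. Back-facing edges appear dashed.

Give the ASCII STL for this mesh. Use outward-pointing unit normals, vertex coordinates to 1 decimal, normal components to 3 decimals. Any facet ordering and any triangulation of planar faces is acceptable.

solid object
 facet normal -0.507 0.486 0.712
  outer loop
   vertex 1.5 6.0 2.5
   vertex 0.0 1.5 4.5
   vertex 4.5 4.0 6.0
  endloop
 endfacet
 facet normal -0.880 0.085 -0.468
  outer loop
   vertex 1.5 0.5 1.5
   vertex 0.0 1.5 4.5
   vertex 1.5 6.0 2.5
  endloop
 endfacet
 facet normal -0.236 -0.152 0.960
  outer loop
   vertex 3.0 0.0 5.0
   vertex 4.5 4.0 6.0
   vertex 0.0 1.5 4.5
  endloop
 endfacet
 facet normal -0.455 -0.888 0.068
  outer loop
   vertex 3.0 0.0 5.0
   vertex 0.0 1.5 4.5
   vertex 1.5 0.5 1.5
  endloop
 endfacet
 facet normal 0.940 -0.332 -0.083
  outer loop
   vertex 3.0 0.5 3.0
   vertex 4.5 4.0 6.0
   vertex 3.0 0.0 5.0
  endloop
 endfacet
 facet normal 0.236 -0.943 -0.236
  outer loop
   vertex 3.0 0.5 3.0
   vertex 3.0 0.0 5.0
   vertex 1.5 0.5 1.5
  endloop
 endfacet
 facet normal 0.793 0.163 -0.587
  outer loop
   vertex 3.0 0.5 3.0
   vertex 1.5 6.0 2.5
   vertex 4.5 4.0 6.0
  endloop
 endfacet
 facet normal 0.701 0.128 -0.701
  outer loop
   vertex 3.0 0.5 3.0
   vertex 1.5 0.5 1.5
   vertex 1.5 6.0 2.5
  endloop
 endfacet
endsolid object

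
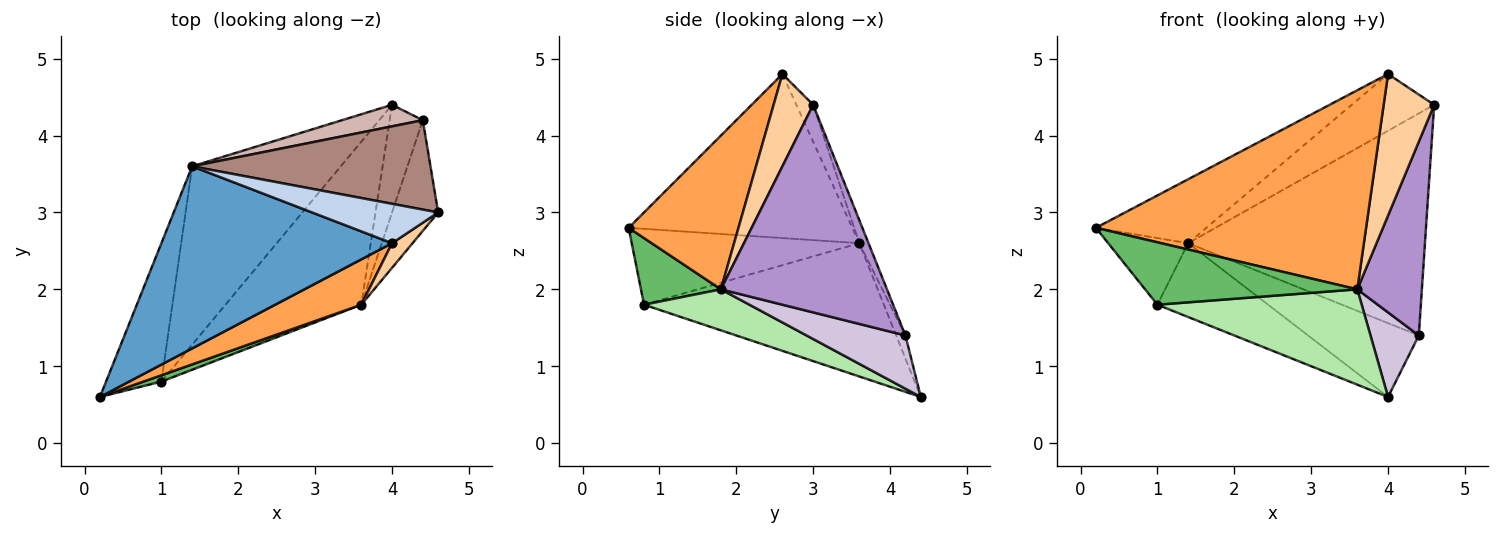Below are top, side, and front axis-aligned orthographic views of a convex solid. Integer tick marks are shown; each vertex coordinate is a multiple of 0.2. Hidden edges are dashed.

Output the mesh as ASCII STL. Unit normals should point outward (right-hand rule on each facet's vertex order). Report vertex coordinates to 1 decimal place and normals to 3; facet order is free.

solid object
 facet normal -0.557 0.275 0.784
  outer loop
   vertex 1.4 3.6 2.6
   vertex 0.2 0.6 2.8
   vertex 4.0 2.6 4.8
  endloop
 endfacet
 facet normal -0.165 0.810 0.563
  outer loop
   vertex 1.4 3.6 2.6
   vertex 4.0 2.6 4.8
   vertex 4.6 3.0 4.4
  endloop
 endfacet
 facet normal 0.368 -0.906 0.206
  outer loop
   vertex 3.6 1.8 2.0
   vertex 4.0 2.6 4.8
   vertex 0.2 0.6 2.8
  endloop
 endfacet
 facet normal 0.611 -0.780 0.136
  outer loop
   vertex 3.6 1.8 2.0
   vertex 4.6 3.0 4.4
   vertex 4.0 2.6 4.8
  endloop
 endfacet
 facet normal 0.351 -0.932 0.095
  outer loop
   vertex 1.0 0.8 1.8
   vertex 3.6 1.8 2.0
   vertex 0.2 0.6 2.8
  endloop
 endfacet
 facet normal 0.252 -0.489 -0.835
  outer loop
   vertex 1.0 0.8 1.8
   vertex 4.0 4.4 0.6
   vertex 3.6 1.8 2.0
  endloop
 endfacet
 facet normal -0.777 0.273 -0.567
  outer loop
   vertex 1.0 0.8 1.8
   vertex 0.2 0.6 2.8
   vertex 1.4 3.6 2.6
  endloop
 endfacet
 facet normal -0.638 0.294 -0.712
  outer loop
   vertex 1.0 0.8 1.8
   vertex 1.4 3.6 2.6
   vertex 4.0 4.4 0.6
  endloop
 endfacet
 facet normal 0.913 -0.355 -0.203
  outer loop
   vertex 4.4 4.2 1.4
   vertex 4.6 3.0 4.4
   vertex 3.6 1.8 2.0
  endloop
 endfacet
 facet normal 0.784 -0.383 -0.488
  outer loop
   vertex 4.4 4.2 1.4
   vertex 3.6 1.8 2.0
   vertex 4.0 4.4 0.6
  endloop
 endfacet
 facet normal -0.036 0.927 0.373
  outer loop
   vertex 4.4 4.2 1.4
   vertex 1.4 3.6 2.6
   vertex 4.6 3.0 4.4
  endloop
 endfacet
 facet normal -0.080 0.957 0.279
  outer loop
   vertex 4.4 4.2 1.4
   vertex 4.0 4.4 0.6
   vertex 1.4 3.6 2.6
  endloop
 endfacet
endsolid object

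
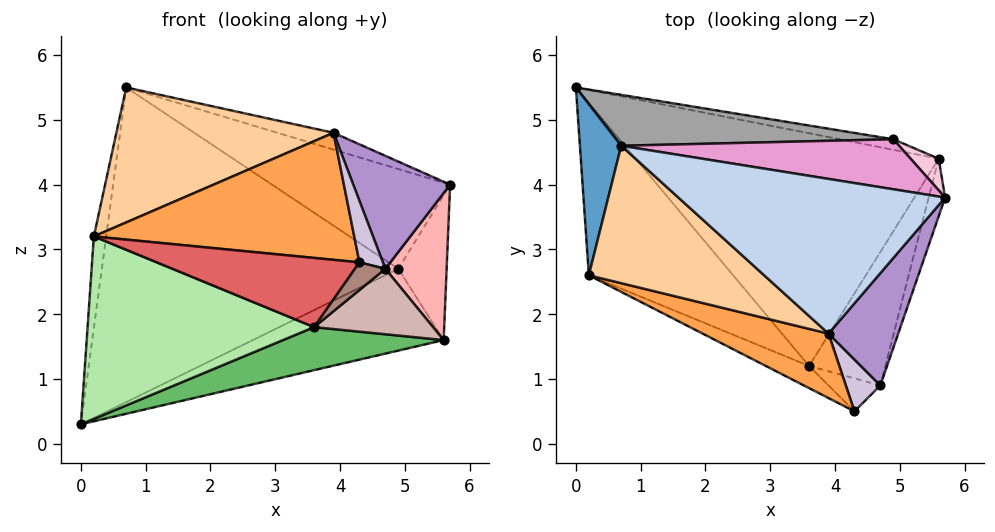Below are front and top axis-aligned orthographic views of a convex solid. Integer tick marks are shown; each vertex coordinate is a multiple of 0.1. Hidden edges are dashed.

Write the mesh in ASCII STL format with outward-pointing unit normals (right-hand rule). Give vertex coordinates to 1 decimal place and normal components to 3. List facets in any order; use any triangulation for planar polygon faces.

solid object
 facet normal -0.986 0.078 0.146
  outer loop
   vertex 0.2 2.6 3.2
   vertex 0.7 4.6 5.5
   vertex 0.0 5.5 0.3
  endloop
 endfacet
 facet normal 0.301 0.103 0.948
  outer loop
   vertex 3.9 1.7 4.8
   vertex 5.7 3.8 4.0
   vertex 0.7 4.6 5.5
  endloop
 endfacet
 facet normal -0.381 -0.824 0.418
  outer loop
   vertex 3.9 1.7 4.8
   vertex 0.2 2.6 3.2
   vertex 4.3 0.5 2.8
  endloop
 endfacet
 facet normal -0.432 -0.632 0.643
  outer loop
   vertex 3.9 1.7 4.8
   vertex 0.7 4.6 5.5
   vertex 0.2 2.6 3.2
  endloop
 endfacet
 facet normal 0.189 -0.179 -0.966
  outer loop
   vertex 3.6 1.2 1.8
   vertex 0.0 5.5 0.3
   vertex 5.6 4.4 1.6
  endloop
 endfacet
 facet normal -0.503 -0.628 -0.594
  outer loop
   vertex 3.6 1.2 1.8
   vertex 0.2 2.6 3.2
   vertex 0.0 5.5 0.3
  endloop
 endfacet
 facet normal -0.460 -0.846 -0.270
  outer loop
   vertex 3.6 1.2 1.8
   vertex 4.3 0.5 2.8
   vertex 0.2 2.6 3.2
  endloop
 endfacet
 facet normal 0.954 -0.280 -0.110
  outer loop
   vertex 4.7 0.9 2.7
   vertex 5.6 4.4 1.6
   vertex 5.7 3.8 4.0
  endloop
 endfacet
 facet normal 0.752 -0.468 0.465
  outer loop
   vertex 4.7 0.9 2.7
   vertex 5.7 3.8 4.0
   vertex 3.9 1.7 4.8
  endloop
 endfacet
 facet normal 0.679 -0.561 0.473
  outer loop
   vertex 4.7 0.9 2.7
   vertex 3.9 1.7 4.8
   vertex 4.3 0.5 2.8
  endloop
 endfacet
 facet normal 0.411 -0.586 -0.698
  outer loop
   vertex 4.7 0.9 2.7
   vertex 4.3 0.5 2.8
   vertex 3.6 1.2 1.8
  endloop
 endfacet
 facet normal 0.524 -0.375 -0.765
  outer loop
   vertex 4.7 0.9 2.7
   vertex 3.6 1.2 1.8
   vertex 5.6 4.4 1.6
  endloop
 endfacet
 facet normal 0.267 0.861 0.432
  outer loop
   vertex 4.9 4.7 2.7
   vertex 0.7 4.6 5.5
   vertex 5.7 3.8 4.0
  endloop
 endfacet
 facet normal 0.602 0.780 0.170
  outer loop
   vertex 4.9 4.7 2.7
   vertex 5.7 3.8 4.0
   vertex 5.6 4.4 1.6
  endloop
 endfacet
 facet normal 0.083 0.984 0.159
  outer loop
   vertex 4.9 4.7 2.7
   vertex 0.0 5.5 0.3
   vertex 0.7 4.6 5.5
  endloop
 endfacet
 facet normal 0.219 0.968 -0.125
  outer loop
   vertex 4.9 4.7 2.7
   vertex 5.6 4.4 1.6
   vertex 0.0 5.5 0.3
  endloop
 endfacet
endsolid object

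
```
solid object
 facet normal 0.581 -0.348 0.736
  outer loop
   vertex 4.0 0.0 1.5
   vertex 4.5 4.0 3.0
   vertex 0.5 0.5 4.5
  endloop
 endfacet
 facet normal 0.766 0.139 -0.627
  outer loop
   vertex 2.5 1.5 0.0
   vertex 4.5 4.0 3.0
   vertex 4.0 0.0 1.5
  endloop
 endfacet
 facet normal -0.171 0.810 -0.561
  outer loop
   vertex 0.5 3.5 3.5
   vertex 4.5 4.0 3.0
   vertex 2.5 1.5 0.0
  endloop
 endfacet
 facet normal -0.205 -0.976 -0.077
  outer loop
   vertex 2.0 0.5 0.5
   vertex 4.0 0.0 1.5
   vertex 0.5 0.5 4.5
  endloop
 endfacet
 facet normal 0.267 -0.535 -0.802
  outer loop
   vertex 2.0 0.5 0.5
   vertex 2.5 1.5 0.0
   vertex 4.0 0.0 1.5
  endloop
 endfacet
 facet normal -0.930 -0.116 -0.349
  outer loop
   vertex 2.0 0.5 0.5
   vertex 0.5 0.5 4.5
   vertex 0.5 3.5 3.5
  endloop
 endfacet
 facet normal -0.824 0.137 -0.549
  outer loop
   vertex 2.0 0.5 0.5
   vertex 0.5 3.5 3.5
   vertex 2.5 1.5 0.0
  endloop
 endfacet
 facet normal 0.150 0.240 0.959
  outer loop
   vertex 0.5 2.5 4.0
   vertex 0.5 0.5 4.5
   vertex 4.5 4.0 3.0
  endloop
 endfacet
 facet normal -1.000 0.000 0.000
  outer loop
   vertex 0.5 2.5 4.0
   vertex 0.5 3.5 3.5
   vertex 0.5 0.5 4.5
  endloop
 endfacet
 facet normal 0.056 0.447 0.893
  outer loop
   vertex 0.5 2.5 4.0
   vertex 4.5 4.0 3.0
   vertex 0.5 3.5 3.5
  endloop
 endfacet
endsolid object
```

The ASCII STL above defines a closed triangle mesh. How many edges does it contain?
15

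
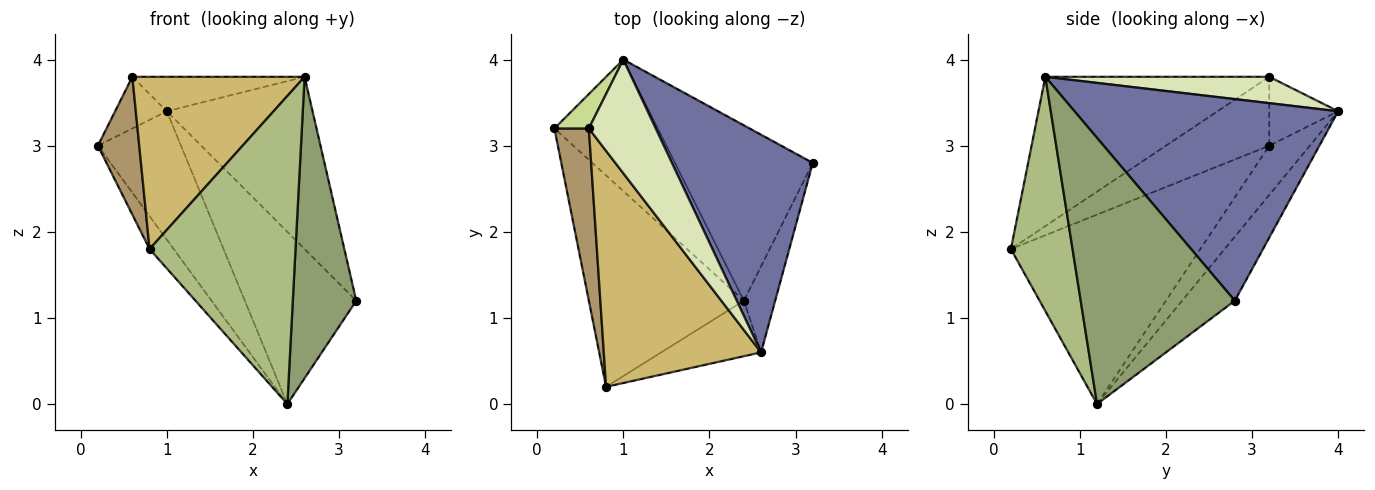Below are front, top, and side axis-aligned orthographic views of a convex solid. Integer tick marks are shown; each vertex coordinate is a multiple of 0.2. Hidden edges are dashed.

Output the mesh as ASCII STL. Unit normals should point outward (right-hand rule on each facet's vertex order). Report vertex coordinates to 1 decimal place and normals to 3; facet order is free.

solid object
 facet normal 0.747 0.413 0.522
  outer loop
   vertex 1.0 4.0 3.4
   vertex 2.6 0.6 3.8
   vertex 3.2 2.8 1.2
  endloop
 endfacet
 facet normal -0.770 0.098 -0.630
  outer loop
   vertex 2.4 1.2 0.0
   vertex 0.8 0.2 1.8
   vertex 0.2 3.2 3.0
  endloop
 endfacet
 facet normal -0.323 0.661 -0.677
  outer loop
   vertex 2.4 1.2 0.0
   vertex 0.2 3.2 3.0
   vertex 1.0 4.0 3.4
  endloop
 endfacet
 facet normal -0.314 0.665 -0.677
  outer loop
   vertex 2.4 1.2 0.0
   vertex 1.0 4.0 3.4
   vertex 3.2 2.8 1.2
  endloop
 endfacet
 facet normal 0.919 -0.379 -0.108
  outer loop
   vertex 2.4 1.2 0.0
   vertex 3.2 2.8 1.2
   vertex 2.6 0.6 3.8
  endloop
 endfacet
 facet normal 0.384 -0.909 -0.164
  outer loop
   vertex 2.4 1.2 0.0
   vertex 2.6 0.6 3.8
   vertex 0.8 0.2 1.8
  endloop
 endfacet
 facet normal -0.743 0.557 0.371
  outer loop
   vertex 0.6 3.2 3.8
   vertex 1.0 4.0 3.4
   vertex 0.2 3.2 3.0
  endloop
 endfacet
 facet normal 0.353 0.271 0.895
  outer loop
   vertex 0.6 3.2 3.8
   vertex 2.6 0.6 3.8
   vertex 1.0 4.0 3.4
  endloop
 endfacet
 facet normal -0.842 -0.337 0.421
  outer loop
   vertex 0.6 3.2 3.8
   vertex 0.2 3.2 3.0
   vertex 0.8 0.2 1.8
  endloop
 endfacet
 facet normal -0.608 -0.468 0.641
  outer loop
   vertex 0.6 3.2 3.8
   vertex 0.8 0.2 1.8
   vertex 2.6 0.6 3.8
  endloop
 endfacet
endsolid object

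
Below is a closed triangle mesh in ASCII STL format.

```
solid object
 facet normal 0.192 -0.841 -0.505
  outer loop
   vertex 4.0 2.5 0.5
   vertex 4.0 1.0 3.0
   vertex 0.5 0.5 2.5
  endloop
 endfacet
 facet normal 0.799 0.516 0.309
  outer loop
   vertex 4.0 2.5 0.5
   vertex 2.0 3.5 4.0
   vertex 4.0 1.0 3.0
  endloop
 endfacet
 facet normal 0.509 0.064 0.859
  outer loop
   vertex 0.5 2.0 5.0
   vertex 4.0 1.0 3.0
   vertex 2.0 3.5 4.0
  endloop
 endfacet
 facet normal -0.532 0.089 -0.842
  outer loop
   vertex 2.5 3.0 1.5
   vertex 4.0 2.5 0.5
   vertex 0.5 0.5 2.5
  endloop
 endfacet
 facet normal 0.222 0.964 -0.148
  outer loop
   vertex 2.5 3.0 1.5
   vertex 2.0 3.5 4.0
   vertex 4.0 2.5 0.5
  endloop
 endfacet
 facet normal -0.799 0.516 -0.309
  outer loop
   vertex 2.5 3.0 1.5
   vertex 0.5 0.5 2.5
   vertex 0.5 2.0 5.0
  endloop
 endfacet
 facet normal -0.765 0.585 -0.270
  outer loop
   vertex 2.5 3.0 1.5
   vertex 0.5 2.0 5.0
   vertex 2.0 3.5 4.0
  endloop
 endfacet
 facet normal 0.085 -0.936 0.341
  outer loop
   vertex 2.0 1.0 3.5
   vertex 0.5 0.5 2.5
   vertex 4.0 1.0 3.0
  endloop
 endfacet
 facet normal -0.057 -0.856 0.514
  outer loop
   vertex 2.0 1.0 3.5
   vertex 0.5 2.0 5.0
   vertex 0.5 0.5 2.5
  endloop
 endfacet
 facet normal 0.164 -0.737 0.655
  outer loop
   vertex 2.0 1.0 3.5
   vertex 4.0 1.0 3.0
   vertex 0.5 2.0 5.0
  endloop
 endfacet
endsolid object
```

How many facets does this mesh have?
10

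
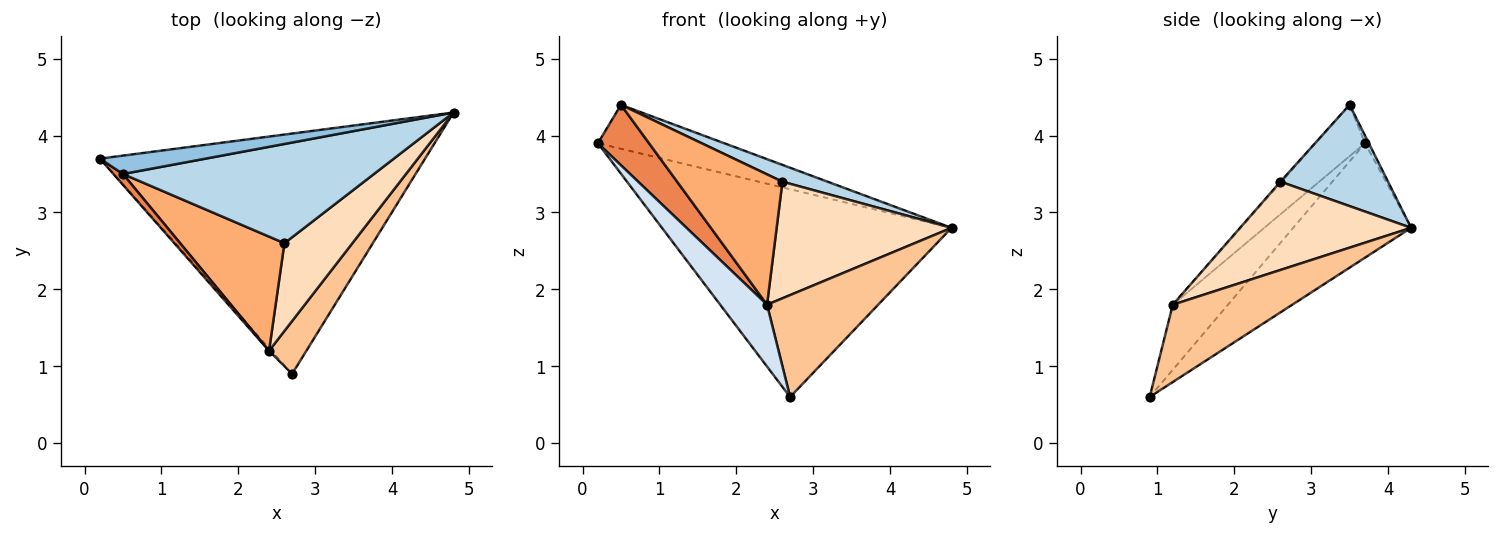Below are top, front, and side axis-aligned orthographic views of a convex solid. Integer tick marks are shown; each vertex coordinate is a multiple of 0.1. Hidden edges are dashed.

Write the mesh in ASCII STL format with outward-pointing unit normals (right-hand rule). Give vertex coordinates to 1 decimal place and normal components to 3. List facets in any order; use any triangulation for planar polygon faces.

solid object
 facet normal -0.257 0.632 -0.731
  outer loop
   vertex 2.7 0.9 0.6
   vertex 0.2 3.7 3.9
   vertex 4.8 4.3 2.8
  endloop
 endfacet
 facet normal -0.028 0.922 0.386
  outer loop
   vertex 0.5 3.5 4.4
   vertex 4.8 4.3 2.8
   vertex 0.2 3.7 3.9
  endloop
 endfacet
 facet normal 0.370 -0.155 0.916
  outer loop
   vertex 2.6 2.6 3.4
   vertex 4.8 4.3 2.8
   vertex 0.5 3.5 4.4
  endloop
 endfacet
 facet normal -0.762 -0.647 -0.029
  outer loop
   vertex 2.4 1.2 1.8
   vertex 0.2 3.7 3.9
   vertex 2.7 0.9 0.6
  endloop
 endfacet
 facet normal -0.689 -0.714 0.128
  outer loop
   vertex 2.4 1.2 1.8
   vertex 0.5 3.5 4.4
   vertex 0.2 3.7 3.9
  endloop
 endfacet
 facet normal -0.008 -0.752 0.659
  outer loop
   vertex 2.4 1.2 1.8
   vertex 2.6 2.6 3.4
   vertex 0.5 3.5 4.4
  endloop
 endfacet
 facet normal 0.691 -0.642 0.333
  outer loop
   vertex 2.4 1.2 1.8
   vertex 2.7 0.9 0.6
   vertex 4.8 4.3 2.8
  endloop
 endfacet
 facet normal 0.616 -0.630 0.474
  outer loop
   vertex 2.4 1.2 1.8
   vertex 4.8 4.3 2.8
   vertex 2.6 2.6 3.4
  endloop
 endfacet
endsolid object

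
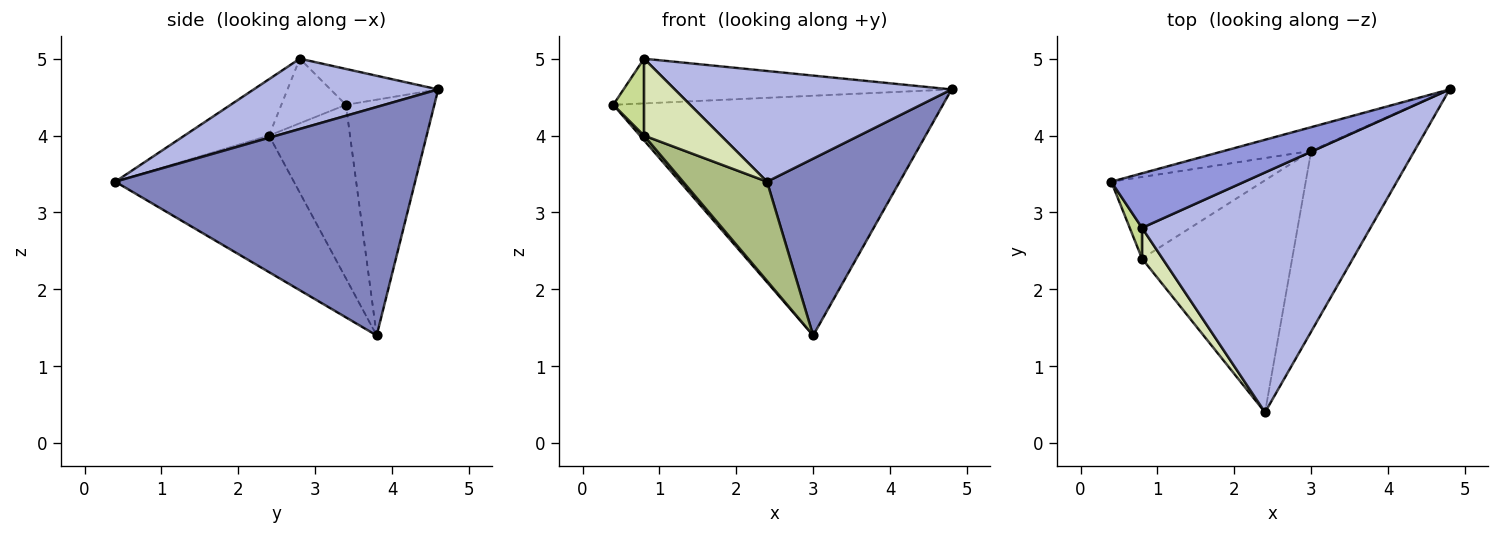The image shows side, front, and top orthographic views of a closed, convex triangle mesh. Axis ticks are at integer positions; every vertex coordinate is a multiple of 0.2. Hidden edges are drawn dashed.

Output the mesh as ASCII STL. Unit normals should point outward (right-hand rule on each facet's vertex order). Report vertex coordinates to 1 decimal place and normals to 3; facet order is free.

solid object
 facet normal -0.258 0.961 -0.095
  outer loop
   vertex 3.0 3.8 1.4
   vertex 0.4 3.4 4.4
   vertex 4.8 4.6 4.6
  endloop
 endfacet
 facet normal 0.845 -0.374 -0.382
  outer loop
   vertex 3.0 3.8 1.4
   vertex 4.8 4.6 4.6
   vertex 2.4 0.4 3.4
  endloop
 endfacet
 facet normal -0.204 0.621 0.757
  outer loop
   vertex 0.8 2.8 5.0
   vertex 4.8 4.6 4.6
   vertex 0.4 3.4 4.4
  endloop
 endfacet
 facet normal 0.269 -0.404 0.874
  outer loop
   vertex 0.8 2.8 5.0
   vertex 2.4 0.4 3.4
   vertex 4.8 4.6 4.6
  endloop
 endfacet
 facet normal -0.753 -0.038 -0.657
  outer loop
   vertex 0.8 2.4 4.0
   vertex 0.4 3.4 4.4
   vertex 3.0 3.8 1.4
  endloop
 endfacet
 facet normal -0.642 -0.302 -0.705
  outer loop
   vertex 0.8 2.4 4.0
   vertex 3.0 3.8 1.4
   vertex 2.4 0.4 3.4
  endloop
 endfacet
 facet normal -0.890 -0.424 0.169
  outer loop
   vertex 0.8 2.4 4.0
   vertex 0.8 2.8 5.0
   vertex 0.4 3.4 4.4
  endloop
 endfacet
 facet normal -0.715 -0.650 0.260
  outer loop
   vertex 0.8 2.4 4.0
   vertex 2.4 0.4 3.4
   vertex 0.8 2.8 5.0
  endloop
 endfacet
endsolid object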